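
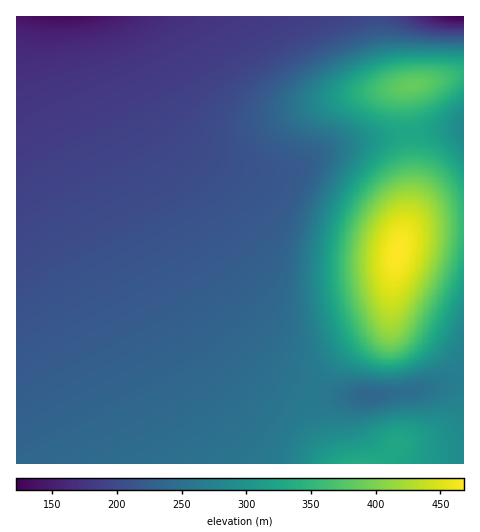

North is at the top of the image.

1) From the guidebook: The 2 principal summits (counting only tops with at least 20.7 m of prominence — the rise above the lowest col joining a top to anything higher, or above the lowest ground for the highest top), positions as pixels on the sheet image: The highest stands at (398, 252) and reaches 468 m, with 346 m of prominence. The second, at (411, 85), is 387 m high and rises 59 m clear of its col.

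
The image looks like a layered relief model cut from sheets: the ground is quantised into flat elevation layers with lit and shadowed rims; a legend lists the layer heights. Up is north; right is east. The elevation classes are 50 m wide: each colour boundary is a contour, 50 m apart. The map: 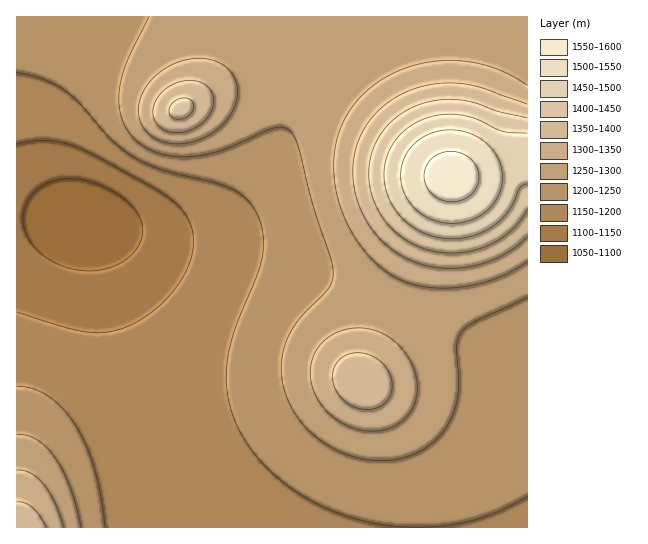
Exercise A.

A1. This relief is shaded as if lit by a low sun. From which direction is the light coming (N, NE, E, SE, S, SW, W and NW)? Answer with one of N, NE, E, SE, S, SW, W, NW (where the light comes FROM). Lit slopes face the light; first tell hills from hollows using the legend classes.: NW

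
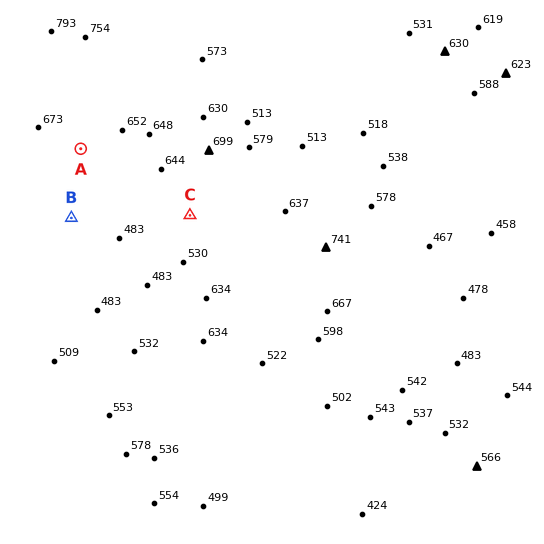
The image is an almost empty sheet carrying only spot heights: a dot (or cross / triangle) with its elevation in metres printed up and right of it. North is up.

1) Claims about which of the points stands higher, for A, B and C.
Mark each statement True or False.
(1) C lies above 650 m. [False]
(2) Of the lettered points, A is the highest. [True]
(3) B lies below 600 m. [True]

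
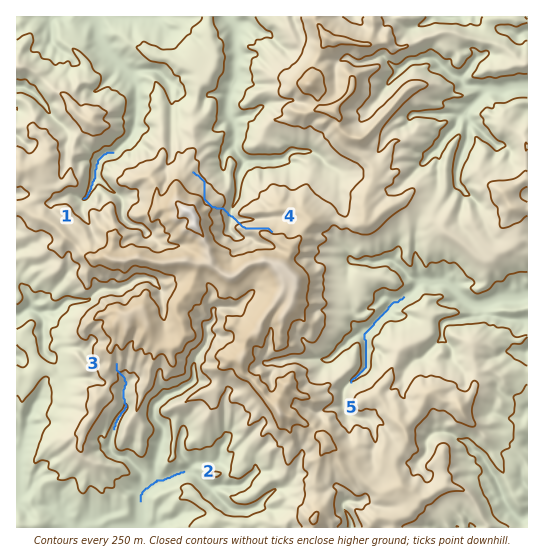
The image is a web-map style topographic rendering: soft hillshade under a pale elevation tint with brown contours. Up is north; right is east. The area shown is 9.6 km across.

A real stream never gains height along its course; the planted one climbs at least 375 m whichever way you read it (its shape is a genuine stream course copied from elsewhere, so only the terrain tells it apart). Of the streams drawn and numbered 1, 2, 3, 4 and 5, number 4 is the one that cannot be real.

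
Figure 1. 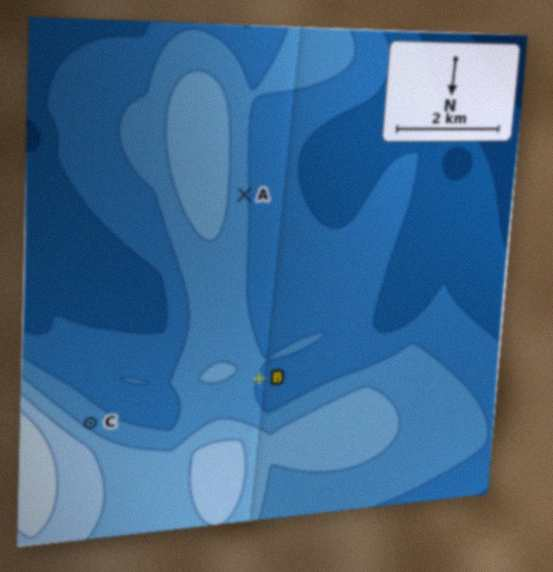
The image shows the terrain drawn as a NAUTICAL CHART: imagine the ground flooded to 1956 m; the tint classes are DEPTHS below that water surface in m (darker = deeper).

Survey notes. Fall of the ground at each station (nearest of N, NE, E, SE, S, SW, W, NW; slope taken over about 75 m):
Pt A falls W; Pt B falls W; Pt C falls SW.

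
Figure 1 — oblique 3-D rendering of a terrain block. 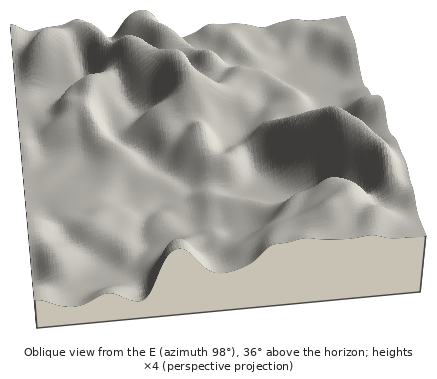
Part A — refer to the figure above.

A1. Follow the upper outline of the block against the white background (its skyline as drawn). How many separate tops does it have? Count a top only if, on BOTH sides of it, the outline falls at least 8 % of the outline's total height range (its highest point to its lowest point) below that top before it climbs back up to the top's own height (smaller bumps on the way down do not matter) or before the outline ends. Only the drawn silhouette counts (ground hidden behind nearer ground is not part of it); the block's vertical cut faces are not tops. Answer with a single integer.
2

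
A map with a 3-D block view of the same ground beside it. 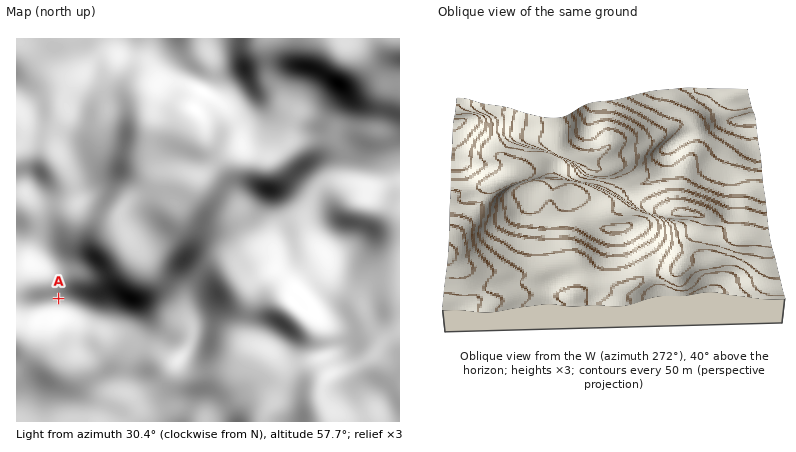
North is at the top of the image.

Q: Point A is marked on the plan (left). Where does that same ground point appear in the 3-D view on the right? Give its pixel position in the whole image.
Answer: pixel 672 280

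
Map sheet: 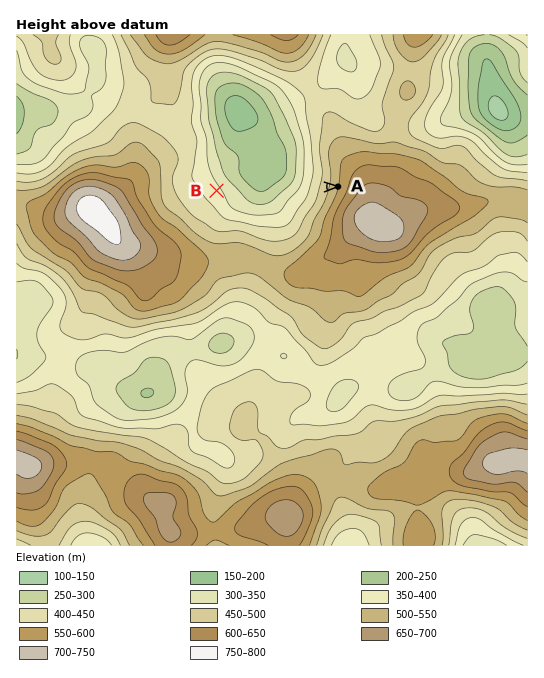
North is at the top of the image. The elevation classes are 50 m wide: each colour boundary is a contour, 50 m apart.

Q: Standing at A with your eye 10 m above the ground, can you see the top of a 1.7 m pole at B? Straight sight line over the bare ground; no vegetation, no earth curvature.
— yes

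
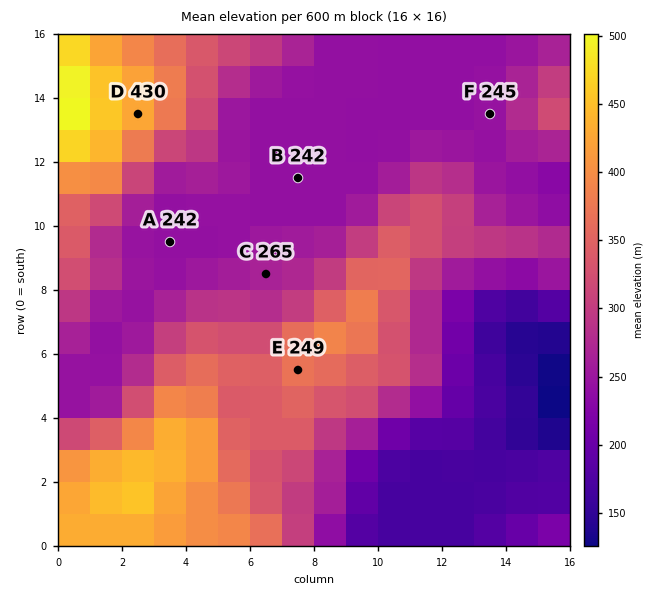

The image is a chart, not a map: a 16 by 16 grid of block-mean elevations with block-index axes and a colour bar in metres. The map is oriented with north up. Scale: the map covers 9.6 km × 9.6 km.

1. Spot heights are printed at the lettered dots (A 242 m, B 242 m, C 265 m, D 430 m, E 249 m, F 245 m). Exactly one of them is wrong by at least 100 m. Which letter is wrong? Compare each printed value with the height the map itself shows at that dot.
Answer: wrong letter E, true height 374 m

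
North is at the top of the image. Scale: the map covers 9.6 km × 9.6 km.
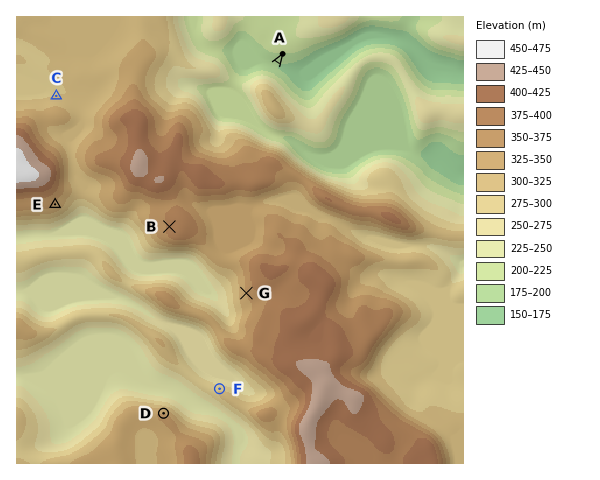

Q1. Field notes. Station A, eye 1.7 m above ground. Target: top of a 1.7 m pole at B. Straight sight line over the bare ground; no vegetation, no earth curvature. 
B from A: hidden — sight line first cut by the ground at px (268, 76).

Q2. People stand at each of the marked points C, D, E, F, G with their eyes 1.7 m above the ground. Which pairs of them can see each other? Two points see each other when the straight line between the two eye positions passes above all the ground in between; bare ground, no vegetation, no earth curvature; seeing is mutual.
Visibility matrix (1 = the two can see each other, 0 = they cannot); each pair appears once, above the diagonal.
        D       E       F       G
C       0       0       0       0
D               1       1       1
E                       1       1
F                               0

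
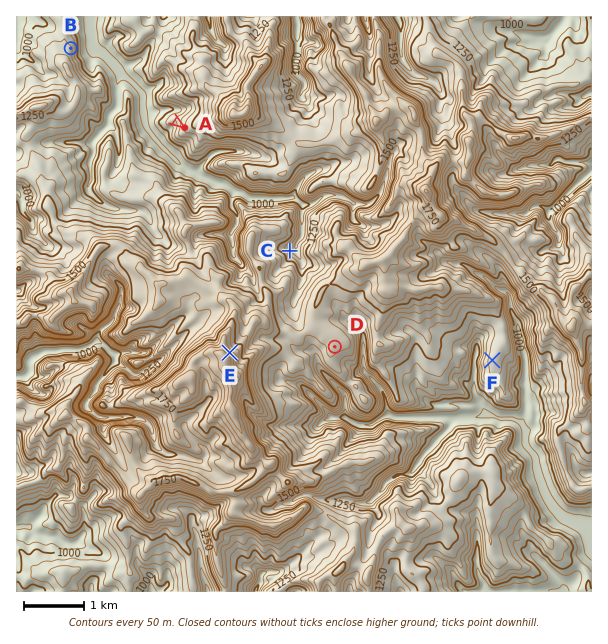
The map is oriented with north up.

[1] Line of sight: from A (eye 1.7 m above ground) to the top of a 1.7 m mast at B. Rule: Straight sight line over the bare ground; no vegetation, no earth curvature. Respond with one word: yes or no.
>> yes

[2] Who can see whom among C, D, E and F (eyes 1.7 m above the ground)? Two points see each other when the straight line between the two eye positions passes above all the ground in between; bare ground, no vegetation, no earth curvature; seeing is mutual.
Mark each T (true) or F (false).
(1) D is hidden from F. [T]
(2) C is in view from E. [F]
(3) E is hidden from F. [F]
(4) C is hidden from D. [T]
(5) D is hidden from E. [F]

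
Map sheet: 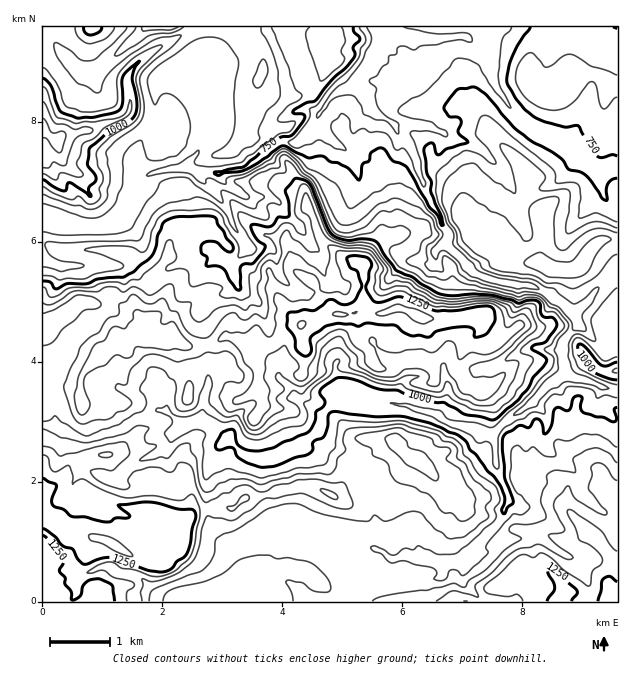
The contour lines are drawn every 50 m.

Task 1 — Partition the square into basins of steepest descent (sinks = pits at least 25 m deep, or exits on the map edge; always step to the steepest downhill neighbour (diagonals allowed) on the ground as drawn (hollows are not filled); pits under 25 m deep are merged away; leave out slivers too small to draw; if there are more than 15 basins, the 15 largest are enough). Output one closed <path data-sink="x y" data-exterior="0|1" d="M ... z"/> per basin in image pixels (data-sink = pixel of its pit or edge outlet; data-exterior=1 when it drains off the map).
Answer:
<path data-sink="382 37" data-exterior="0" d="M617 26l-289 0 0 38-2 8-13 18-15 6-23-1-15-10-2-4 4-8 0-18-4-9-8-7-3-13-54 0-8 8-31 16-22 19-4 7 2 30-5 10-22 8-14 7-27 5-4 6-16-13 1 473 575-1z"/><path data-sink="167 27" data-exterior="1" d="M191 26l-148 0-1 101 3 5 13 10 4-6 27-5 14-7 22-8 5-10-2-30 4-7 22-19 31-16z"/><path data-sink="287 27" data-exterior="1" d="M326 26l-78 0 0 7 14 22 0 18-4 8 2 4 8 7 13 4 17 0 15-6 7-8 8-18z"/>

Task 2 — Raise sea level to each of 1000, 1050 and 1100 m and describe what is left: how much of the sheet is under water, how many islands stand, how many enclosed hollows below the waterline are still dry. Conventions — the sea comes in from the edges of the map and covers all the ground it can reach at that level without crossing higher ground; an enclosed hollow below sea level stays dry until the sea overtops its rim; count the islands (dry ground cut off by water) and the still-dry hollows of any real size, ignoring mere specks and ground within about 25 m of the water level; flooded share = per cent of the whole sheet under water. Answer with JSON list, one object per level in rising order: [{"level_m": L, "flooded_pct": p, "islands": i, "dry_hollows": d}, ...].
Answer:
[{"level_m": 1000, "flooded_pct": 45, "islands": 0, "dry_hollows": 0}, {"level_m": 1050, "flooded_pct": 52, "islands": 0, "dry_hollows": 0}, {"level_m": 1100, "flooded_pct": 64, "islands": 0, "dry_hollows": 0}]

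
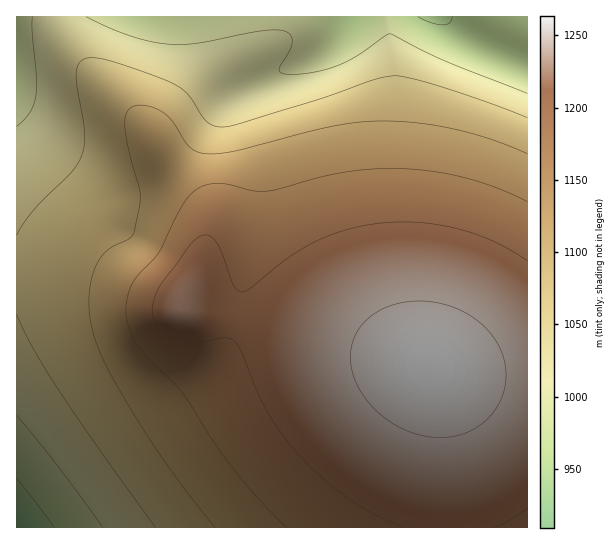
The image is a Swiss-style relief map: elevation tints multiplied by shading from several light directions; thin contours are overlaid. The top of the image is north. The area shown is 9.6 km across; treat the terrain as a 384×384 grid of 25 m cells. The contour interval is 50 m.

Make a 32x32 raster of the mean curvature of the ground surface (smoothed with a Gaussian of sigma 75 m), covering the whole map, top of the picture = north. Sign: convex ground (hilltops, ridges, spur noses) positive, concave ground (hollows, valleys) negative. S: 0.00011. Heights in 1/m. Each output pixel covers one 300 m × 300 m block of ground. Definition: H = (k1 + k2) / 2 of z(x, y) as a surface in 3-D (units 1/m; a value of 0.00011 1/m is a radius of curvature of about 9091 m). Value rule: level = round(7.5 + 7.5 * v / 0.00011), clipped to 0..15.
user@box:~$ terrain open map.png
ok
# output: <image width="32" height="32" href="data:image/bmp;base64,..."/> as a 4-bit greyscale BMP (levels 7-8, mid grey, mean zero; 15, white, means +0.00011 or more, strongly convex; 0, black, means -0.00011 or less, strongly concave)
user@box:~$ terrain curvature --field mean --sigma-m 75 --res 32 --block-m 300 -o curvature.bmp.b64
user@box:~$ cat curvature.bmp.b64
<image width="32" height="32" href="data:image/bmp;base64,Qk12AgAAAAAAAHYAAAAoAAAAIAAAACAAAAABAAQAAAAAAAACAAATCwAAEwsAABAAAAAAAAAAAAAAABEREQAiIiIAMzMzAERERABVVVUAZmZmAHd3dwCIiIgAmZmZAKqqqgC7u7sAzMzMAN3d3QDu7u4A////AIiIiIiIiIiIiIiIiIiIiIiIiIiIiIiIiIiIiIiIiIiIiIiIiIiIiIiIiIiIiIiIiIiIiIiIiIiIiIiIiIiIiIiIiIiIiIiIiIiIiIiIiIiIiIiIiIiIiIiIiIiIiIiIiIiIiIiIiIiIiIiIiIiIiIiIiIiId4iIiIiIiIiIiIiZiIiId3d3eIiIiIiIiImZmYiIh3dmZ3eIiIiIiImZmZmIiHdnd3d3eIiIiIiZmZmZiIh3eKuod3iIiIiJmZmZmYiHdnrv+4d4iIiIiZmZmZmIh3eL//t2Z4iIiImZmZmZiId2eu/qZWeIiIiImZmZmYiId3nP+3ZniIiIiIiZmZmIiIh0W/2WZ4iIiIiIiIiIiIiIUAf/p2d4iIiIiIiIiIiIiFEG38hmeIiIiIiIiIiIiIiFJL/YZniIiIiIiIiIiIh3dkSO2Xd4iIiIiIiIiIh3dmdle8p3eIiIiIiIiIiHdmVpqXiqmIiIiIiIiIiId2ZVe+2EaKqZiIiIiIiIiXZlVp3/khWrqqmYiIiIiZpmVWm+/6IBaKq6qYiIiZqrZVeb3uyUAANXmqqYiZqrqVV5zdyph0IQEjaaqZqqqGRXnN25dniIZTEBWKuqqFMRaL3bllVomqmHQRWeqWMQI4vduGVVZ4mqu6QDn5UQJHmt3JZUVmd4iazHEp9RFHmq"/>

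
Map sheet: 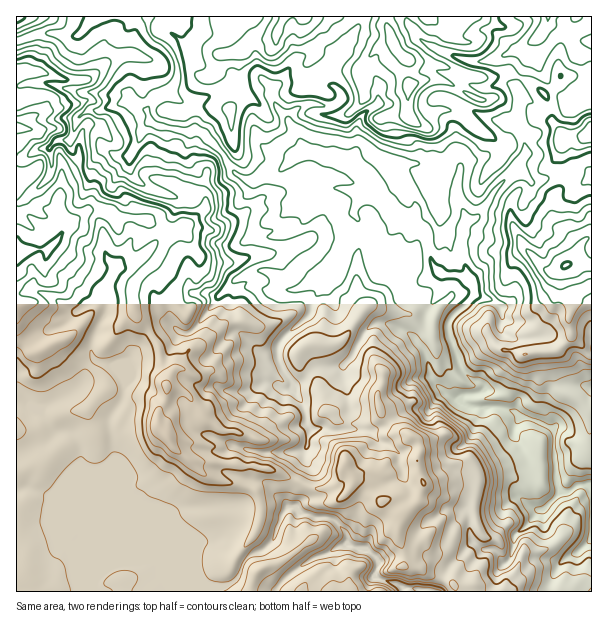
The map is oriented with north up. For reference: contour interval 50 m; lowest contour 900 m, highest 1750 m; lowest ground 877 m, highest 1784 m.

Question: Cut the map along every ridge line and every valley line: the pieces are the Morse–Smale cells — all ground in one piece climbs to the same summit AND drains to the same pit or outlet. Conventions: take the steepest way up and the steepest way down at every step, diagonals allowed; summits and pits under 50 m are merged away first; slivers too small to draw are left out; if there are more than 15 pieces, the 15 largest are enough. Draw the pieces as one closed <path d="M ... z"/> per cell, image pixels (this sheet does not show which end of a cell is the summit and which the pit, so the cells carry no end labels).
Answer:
<path d="M147 16l-46 0-9 4-14 16-9 1-19-5-12 2-22 8 1 44 7-2 20-2 36 10 18 0 7 4 20-2 8 8-7 0-24 8-13 0-6 4-5 5-4 13-5 8-12 0-7 8-12 2-12 8-10 4 1 430 199 0 3-4 15-6 4-4 8-18 5-6 12-4 11-11 4-14-18-7 0-17-4-10-5-3-5 12-9 6-49 4-16 6 19 46-61-62-4-17-11-22-1-23-5-16 13-23 4-13-2-14 3-9 17-24 5-5 18-9 4 0 9 7 12-1 25-32 20-21 9-4 9-3 15 1 6 4 4 11-8 3-24-4-9 3-7 8 3 30 26 27 12 1 5-5 4 18 12 18-4 4-14-2-14 17-3 18-11 20 1 23 26 4 30 16 5-10 0-9-4-6 0-12 5-21 49 0 12 4 11-5 24-18 22 0 7-10 7-5 4 0 12 6 5-4 13-2 7-4 0-4-4-4-9-3-9-10-14-37 0-9 4-8 12-8 11-13-1-9-6-6-2-12-4-10 0-20 4-19-9-21 0-15 3-14-7-4-49-1-5 1-25 23-8-12-10-5-5-6-7-4-6-3-14 0-9-5-10-1-12 6-15 15-12 2-9 6-11 0-14-10-10-18-19-19-6-3-14 2-22-5-11-7-4-9 2-4 7-9 17-9 6-18-2-9-7-14-19-15z"/><path d="M386 16l-26 0 0 8-16 26-25 22-1 12-3-4-12-1-21 3-10 6-6-6-5 0-13 8-24 0-11 6-25 7-8-1-13-10-12 6-7 9-2 4 4 9 11 7 22 5 14-2 6 3 19 19 10 18 14 10 11 0 9-6 12-2 15-15 12-6 10 1 9 5 14 0 6 3 7 4 5 6 10 5 8 12 25-23 5-1 49 1 7 4-3 14 1 21 8 18 7-1 7-5 14-24 22-21 10-18-3-20-5-9-1-40 3-5-10-5-7 0-9 5-17 0-34-12-32-5-15-13-10-22z"/><path d="M516 172l-4 2-18 17-14 24-7 5-5 0-5 7-1 30 4 10 2 12 6 6 1 9-11 13-12 8-4 8 0 9 14 37 9 10 9 3 4 4 0 4-7 4-13 2-4 3 2 4 11 5 30 0 12 4 6 6 7 0 24 10 0-8-6-10 0-9 2-6 15-10 21 0 8 2 0-148-7 1-6 8-1-5-12-13-5-1-8-11 0-18 9-15 1-11-6 0-24 8z"/><path d="M266 271l-11 0-18 7-20 21-25 32-12 1-9-7-4 0-18 9-22 29-3 9 2 14-4 13-13 23 5 16 1 23 11 22 4 17 58 59-1-7-15-36 16-6 49-4 9-6 4-11-1-2-9-3-28-6-9-4-11-12 38 1 18 3 2-13-2-10 11-20 3-18 14-17 14 2 4-3-12-19-4-8 0-9-5 4-12-1-26-27-3-30 7-8 9-3 24 4 8-3-4-11z"/><path d="M447 394l-9 3-9 12-22 0-24 18-11 5-12-4-49 0-5 21 0 12 4 6 0 9-4 9 2 2 18 1 12-4 6-11 1-9 9 16 9 1 17 19 6 0 14 13-3 18 7 23-1 12 16 2 7 6 14 4 4 0 2-8 10-9-12-7-15-2-5-7-4-14 9-11 3 0 14-10 21 0 3 8 3-2 22-4 5-1 15-13 4 0 14 10 2-1-6-46-15-26 0-6 6-12-5-5-12-4-36-2z"/><path d="M584 385l-21 0-15 10-2 6 0 9 6 10 0 8-24-10-9 0-3 7-2 10 15 26 3 34 4 15-14-11-7-1-15 13-27 5-3 2-3-8-21 0-14 10-3 0-8 8-1 8 9 16 15 2 9 6 4 0-11 10-2 9 6 3 8 10 134-1 0-202z"/><path d="M359 16l-210 0-1 13 8 11 13 8 7 14 2 12-9 19 11 9 8 1 25-7 11-6 24 0 13-8 5 0 6 6 10-6 21-3 14 3 2-10 11-8 20-23 10-17z"/><path d="M345 464l-1 9-6 11-12 4-14 0-6-2-5 14-6 7 8 7 6 0 5 3 13 0 8 3 11 13 0 9 4 4 18 4 10 10 1 3-5 10 1 4 27 11 15 1 3 3 18 0 4-8-1-6-15-4-7-6-16-2 1-12-7-23 3-18-14-13-6 0-17-19-9-1z"/><path d="M44 82l-20 2-8 3 1 75 9-4 12-8 12-2 7-8 12 0 5-8 2-10 7-8 6-4 13 0 30-9-7-7-20 2-7-4-18 0z"/><path d="M548 16l-77 0-15 10-15 0-13-10-21 0-1 2 9 15 10 10 43 18 20 0 39-15 15-14 5-8z"/><path d="M348 544l-9 2-10 7-15 5-23 14-13 15 9 5 116-1-2-5-27-10 5-13-11-13z"/><path d="M521 78l-4 5 1 40 5 9 3 20-12 19 20 11 30-9-4-12 2-26-10-15 0-10-6-15-12-10z"/><path d="M405 16l-18 0-1 10 10 22 15 13 20 1 46 16 17 0 9-5 7 0 9 5 13-27 1-9-12 7-27 11-26 1-43-18-10-10z"/><path d="M548 22l-13 19 0 16 6 15 7 11 21 19 6 0 7-6 9 0 1-12-6-7-4-12 1-14 7-9-11-2z"/><path d="M293 506l-5 0-4 4-6 14 12 9 0 4 8 12-14 11-24 9 6 3 5 9 7 7 13-16 11-7 15-9 12-3 10-7 9-3-2-10-11-13-8-3-13 0-5-3-6 0z"/>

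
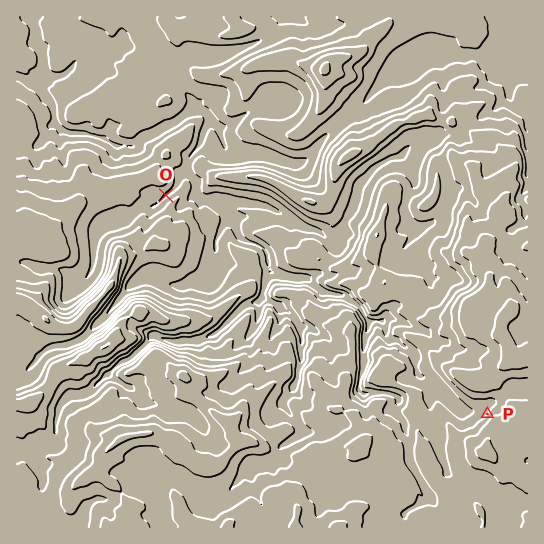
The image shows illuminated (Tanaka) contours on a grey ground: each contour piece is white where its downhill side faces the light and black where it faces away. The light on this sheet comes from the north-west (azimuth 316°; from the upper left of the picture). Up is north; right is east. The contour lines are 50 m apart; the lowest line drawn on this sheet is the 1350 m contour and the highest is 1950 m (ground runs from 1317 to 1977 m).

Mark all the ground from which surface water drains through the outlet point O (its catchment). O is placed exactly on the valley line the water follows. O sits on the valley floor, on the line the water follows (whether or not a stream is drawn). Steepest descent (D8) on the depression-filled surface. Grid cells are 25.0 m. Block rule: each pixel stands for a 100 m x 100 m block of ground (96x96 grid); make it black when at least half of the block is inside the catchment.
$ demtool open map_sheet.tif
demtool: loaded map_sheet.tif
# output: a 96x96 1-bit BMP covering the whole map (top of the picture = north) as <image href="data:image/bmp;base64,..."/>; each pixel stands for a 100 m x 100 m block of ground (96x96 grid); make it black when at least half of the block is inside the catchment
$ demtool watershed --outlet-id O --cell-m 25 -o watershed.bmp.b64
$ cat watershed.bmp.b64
<image width="96" height="96" href="data:image/bmp;base64,Qk2+BAAAAAAAAD4AAAAoAAAAYAAAAGAAAAABAAEAAAAAAIAEAAATCwAAEwsAAAIAAAAAAAAA////AAAAAAAAAAAAAAAAAAAAAAAAAAAAAAAAAAAAAAAAAAAAAAAAAAAAAAAAAAAAAAAAAAAAAAAAAAAAAAAAAAAAAAAAAAAAAAAAAAAAAAAAAAAAAAAAAAAAAAAAAAAAAAAAAAAAAAAAAAAAAAAAAAAAAAAAAAAAAAAAAAAAAAAAAAAAAAAAAAAAAAAAAAAAAAAAAAAAAAAAAAAAAAAAAAAAAAAAAAAAAAAAAAAAAAAAAAAAAAAAAAAAAAAAAAAAAAAAAAAAAAAAAAAAAAAAAAAAAAAAAAAAAAAAAAAAAAAAAAAAAAAAAAAAAAAAAAAAAAAAAAAAAAAAAAAAAAAAAAAAAAAAAAAAAAAAAAAAAAAAAAAAAAAAAAAAAAAAAAAAAAAAAAAAAAAAAAAAAAAAAAAAAAAAAAAAAAAAAAAAAAAAAAAAAAAAAAAAAAAAAAAAAAAAAAAAAAAAAAAAAAAAAAAAAAAAAAAAAAAAAAAAAAAAAAAAAAAAAAAAAAAAAAAAAAAAAAAAAAAAAAAAAAAAAAAAAAAAAAAAAAAAAAAAAAAAAAAAAAAAAAAAAAAAAAAAAAAAAAAAAAAAAAAAAAAAAAAAAAAAwAAAAAAAAAAAAAAD8AAAAAAAAAAAAAAH+AAAAAAAAAAAAAAP+AAAAAAAAAAAAAA//AAAAAAAAAAAAAD//gAAAAAAAAAAAAD//wAAAAAAAAAAAAD//4AAAAAAAAAAAAD//8AAAAAAAAAAAAD//8AAAAAAAAAAAAD//+AAAAAAAAAAAAD//+AAAAAAAAAAAAD//+AAAAAAAAAAAAD///AAAAAAAAAAAAD///4AAAAAAAAAAAD///+AAAAAAAAAAAD////AAAAAAAAAAAD3///AAAAAAAAAAADj///gAAAAAAAAAAAB///gAAAAAAAAAAAA///wAAAAAAAAAAAAf//4AAAAAAAAAAAAP//4AAAAAAAAAAAAD//4AAAAAAAAAAAAB//4AAAAAAAAAAAAA//wAAAAAAAAAAAAAP/gAAAAAAAAAAAAAA/gAAAAAAAAAAAAAAHgAAAAAAAAAAAAAAAAAAAAAAAAAAAAAAAAAAAAAAAAAAAAAAAAAAAAAAAAAAAAAAAAAAAAAAAAAAAAAAAAAAAAAAAAAAAAAAAAAAAAAAAAAAAAAAAAAAAAAAAAAAAAAAAAAAAAAAAAAAAAAAAAAAAAAAAAAAAAAAAAAAAAAAAAAAAAAAAAAAAAAAAAAAAAAAAAAAAAAAAAAAAAAAAAAAAAAAAAAAAAAAAAAAAAAAAAAAAAAAAAAAAAAAAAAAAAAAAAAAAAAAAAAAAAAAAAAAAAAAAAAAAAAAAAAAAAAAAAAAAAAAAAAAAAAAAAAAAAAAAAAAAAAAAAAAAAAAAAAAAAAAAAAAAAAAAAAAAAAAAAAAAAAAAAAAAAAAAAAAAAAAAAAAAAAAAAAAAAAAAAAAAAAAAAAAAAAAAAAAAAAAAAAAAAAAAAAAAAAAAAAAAAAAAAAAAAAAAAAAAAAAAAAAAAAAAAAAAAAAAAAAAAAAAAAAA="/>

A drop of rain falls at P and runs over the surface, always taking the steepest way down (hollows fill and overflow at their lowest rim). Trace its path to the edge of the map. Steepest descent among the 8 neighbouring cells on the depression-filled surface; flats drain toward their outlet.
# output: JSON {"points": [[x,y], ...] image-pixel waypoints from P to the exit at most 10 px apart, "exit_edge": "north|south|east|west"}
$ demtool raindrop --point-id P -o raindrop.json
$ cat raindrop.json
{"points": [[487, 414], [477, 411], [466, 410], [455, 403], [445, 393], [434, 383], [423, 377], [417, 369], [415, 358], [407, 349], [397, 341], [387, 337], [385, 326], [375, 321], [365, 317], [358, 306], [347, 298], [337, 294], [326, 293], [315, 286], [305, 278], [294, 278], [283, 275], [273, 273], [267, 262], [265, 251], [255, 243], [245, 241], [237, 231], [233, 221], [225, 210], [214, 199], [203, 199], [195, 189], [193, 178], [187, 169], [189, 158], [198, 147], [202, 137], [206, 126], [209, 115], [198, 111], [187, 114], [177, 121], [166, 126], [155, 133], [145, 138], [134, 146], [123, 146], [113, 143], [102, 138], [91, 135], [81, 134], [70, 133], [59, 126], [54, 115], [53, 105], [45, 94], [39, 83], [43, 73], [42, 62], [42, 51], [37, 41], [35, 30], [33, 19], [33, 17]], "exit_edge": "north"}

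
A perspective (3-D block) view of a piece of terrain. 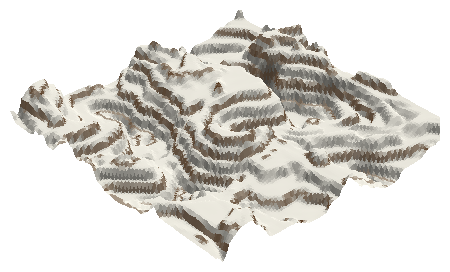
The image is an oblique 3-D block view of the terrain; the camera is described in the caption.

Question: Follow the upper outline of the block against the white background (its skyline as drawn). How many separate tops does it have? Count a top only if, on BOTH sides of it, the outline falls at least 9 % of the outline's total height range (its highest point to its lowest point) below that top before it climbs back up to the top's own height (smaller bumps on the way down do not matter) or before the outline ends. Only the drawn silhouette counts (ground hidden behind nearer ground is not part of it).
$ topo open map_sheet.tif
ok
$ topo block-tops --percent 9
3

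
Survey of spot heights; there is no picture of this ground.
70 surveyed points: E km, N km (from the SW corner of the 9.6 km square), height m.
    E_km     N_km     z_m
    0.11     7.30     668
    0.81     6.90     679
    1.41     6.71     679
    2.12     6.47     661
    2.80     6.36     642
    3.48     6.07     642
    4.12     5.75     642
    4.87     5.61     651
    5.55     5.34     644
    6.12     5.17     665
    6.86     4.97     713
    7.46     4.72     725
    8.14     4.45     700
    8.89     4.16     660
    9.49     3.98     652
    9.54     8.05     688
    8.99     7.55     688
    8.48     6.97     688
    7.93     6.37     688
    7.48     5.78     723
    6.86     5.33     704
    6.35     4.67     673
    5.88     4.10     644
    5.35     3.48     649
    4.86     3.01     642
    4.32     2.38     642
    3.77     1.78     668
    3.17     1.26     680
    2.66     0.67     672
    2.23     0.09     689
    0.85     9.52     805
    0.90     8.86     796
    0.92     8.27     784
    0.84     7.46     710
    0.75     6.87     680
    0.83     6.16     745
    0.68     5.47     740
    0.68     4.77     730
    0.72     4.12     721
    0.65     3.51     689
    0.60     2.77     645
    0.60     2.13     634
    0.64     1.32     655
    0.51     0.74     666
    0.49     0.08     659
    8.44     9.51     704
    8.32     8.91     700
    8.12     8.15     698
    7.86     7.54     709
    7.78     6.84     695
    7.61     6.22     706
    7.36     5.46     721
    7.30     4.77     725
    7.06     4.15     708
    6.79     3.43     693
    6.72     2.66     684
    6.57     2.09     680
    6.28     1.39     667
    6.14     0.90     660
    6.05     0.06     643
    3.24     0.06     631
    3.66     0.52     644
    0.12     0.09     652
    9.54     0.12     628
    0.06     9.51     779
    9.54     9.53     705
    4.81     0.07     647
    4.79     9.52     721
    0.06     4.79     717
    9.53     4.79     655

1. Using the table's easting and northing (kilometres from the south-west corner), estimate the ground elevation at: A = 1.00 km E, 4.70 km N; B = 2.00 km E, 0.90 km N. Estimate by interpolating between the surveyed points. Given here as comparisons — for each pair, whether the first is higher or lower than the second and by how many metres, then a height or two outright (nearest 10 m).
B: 80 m lower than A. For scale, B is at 650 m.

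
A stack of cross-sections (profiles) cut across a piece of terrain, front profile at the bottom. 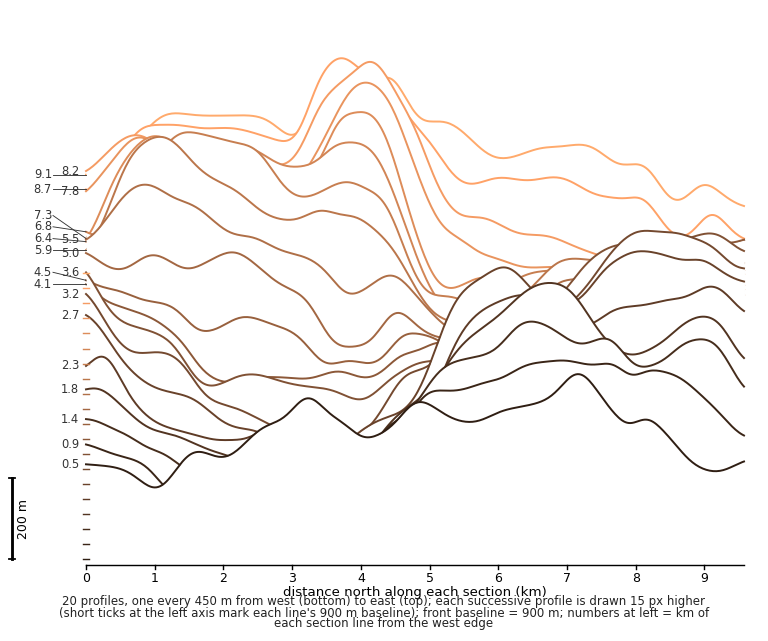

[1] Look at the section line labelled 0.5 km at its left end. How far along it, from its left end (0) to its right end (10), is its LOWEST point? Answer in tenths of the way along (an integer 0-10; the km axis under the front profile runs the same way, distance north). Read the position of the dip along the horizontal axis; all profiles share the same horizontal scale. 1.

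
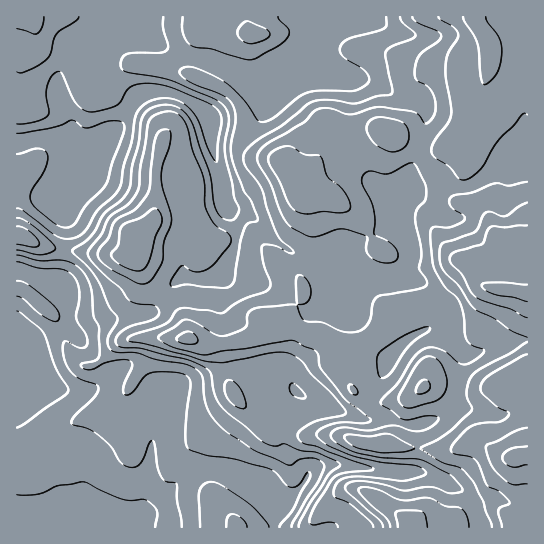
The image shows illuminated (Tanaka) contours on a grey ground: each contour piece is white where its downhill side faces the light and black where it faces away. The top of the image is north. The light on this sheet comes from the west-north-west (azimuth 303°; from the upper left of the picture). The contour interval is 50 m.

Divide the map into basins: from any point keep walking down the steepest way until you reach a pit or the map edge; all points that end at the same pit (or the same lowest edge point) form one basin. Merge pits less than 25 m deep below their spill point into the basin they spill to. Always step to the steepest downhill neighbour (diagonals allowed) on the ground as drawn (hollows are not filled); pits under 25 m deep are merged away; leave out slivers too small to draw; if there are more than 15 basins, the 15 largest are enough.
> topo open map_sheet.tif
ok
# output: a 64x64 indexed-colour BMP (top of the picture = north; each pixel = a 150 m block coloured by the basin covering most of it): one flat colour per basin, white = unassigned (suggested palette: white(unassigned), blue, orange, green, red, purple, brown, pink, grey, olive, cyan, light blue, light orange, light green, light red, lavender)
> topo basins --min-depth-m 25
<image width="64" height="64" href="data:image/bmp;base64,Qk12CAAAAAAAAHYAAAAoAAAAQAAAAEAAAAABAAQAAAAAAAAIAAATCwAAEwsAABAAAAAAAAAA////ALR3HwAOf/8ALKAsACgn1gC9Z5QAS1aMAMJ34wB/f38AIr28AM++FwDox64AeLv/AIrfmACWmP8A1bDFABERERERERERERERERERERERERERERERERERERERERERERERERERERERERERERERERERERERERERERERERERERERERERERERERERERERERERERERERERERERERERERERERERERERERERERERERERERERERERERERERERERERERERERERERERERERERERERERERERERERERERERERERERERERERERERERERERERERERERERERERERERERERERERERERERERERERERERERERERERERERERERERERERERERERERERERERERERERERERERERERERERERERERERERERERERERERERERERERERERERERERERERERERERERERERERERETMRERERERERERERERERERERERERERERERERERERERERMzEREREREREREREREREREREREREREREREREREREREREzMzERERERERERERERERERERERERERERERERERERERETMzMxERERERERERERERERERERERERERERERERERERERMzMzMxEREREREREREREREREREREREREREREREREREREzMzMzMzERERERERERERERERERERERERERERERERERETMzMzMzMzERERERERERERERERERERERERERERERERERMzMzMzMzMREREREREREREREREREREREREREREREREREzMzMzMzMzERERERERERERERERERERERERERERERERETMzMzMzMzMxERERERERERERERERERERERERERERERERMzMzMzMzMzEREREREREREREREREREREREREREREREREzMzMzETMzMxERERERERERERERERERERERERERERERETMzMzEREzMzERERERERERERERERERERERERERERERERMzMzERERMzMxEREREREREREREREREREREREREREREREzMzMRERERMzERERERERERERERERERERERERERERERETMzMxERERERERERERERERERERERERERERERERERERERMzMxEREREREREREREREREREREREREREREREREREREREzMzERERERERERERERERERERERERERERERERERERERETMxERERERERERERERERERERERERERERERERERERERERMxERERERERERERERERERERERERERERERERERERERERExERERERERERERERERERERERERERERERERERERERERERERERERERERERERERERERERERERERERERERERERERERERERERERERERERERERERERERERERERERERERERERERERERERERERERERERERERERESIRERERERERERERERERERERERERERERERERERERERESIhERERERERERERERERERERERERIiIiERERERERERESIiEREREREREREREREREREREiIiIiIiIREREREREREiIiIhERERERERERERERERESIiIiIiIiIhERERESIiIiIiIiERERERERERERERERERIiIiIiIiIiIRERESIiIiIiIiIREREREREREREREREREiIiIiIiIiIiERERIiIiIiIiIhERERERERERERERERESIiIiIiIiIiIREREiIiIiIiIiERERERERERERERERERIiIiIiIiIiIhERESIiIiIiIiIREREREREREREREREREiIiIiIiIiIiERERIiIiIiIiIRERERERERERERERERESIiIiIiIiIiIREREiIiIiIiIhERERERERERERERERERIiIiIiIiIiIhERESIiIiIiIiEREREREREREREREREREiIiIiIiIiIiERESIiIiIiIiERERERERERERERERERESIiIiIiIiIiIhERIiIiIiIhERERERERERERERERERERIiIiIiIiIiIiERIiIiIiIREREREREREREREREREREREiIiIiIiIiIiIRIiIiIiERERERERERERERERERERERESIiIiIiIiIiIiIiIiIiIRERERERERERERERERERERERIiIiIiIiIiIiIiIiIiIREREREREREREREREREREREREiIiIiIiIiIiIiIiIiIhERERERERERERERERERERERESIiIiIiIiIiIiIiIiIiERERERERERERERERERERERERIiIiIiIiIiIiIiIiIiIREREREREREREREREREREREREiIiIiIiIiIiIiIiIiIRERERERERERERERERERERERESIiIiIiIiIiIiIiIiIRERERERERERERERERERERERERIiIiIiIiIiIiIiIiERERERERERERERERERERERERERESIiIiIiIiIiIiIhERERERERERERERERERERERERERERIiIiIiIiIiIiIiEREREREREREREREREREREREREREREiIiIiIiIiIiIiIRERERERERERERERERERERERERERERIiIiIiIiIiIiIhEREREREREREREREREREREREREREREiIiIiIiIiIiIiIRERERERERERERERERERERERERERESIiIiIiIiIiIiIhERERERERERERERERERERERERERERIiIiIiIiIiIiIiEREiEREREREREREREREREREREREREiIiIiIiIiIiIiIiIiIRERERERERERERERERERERER"/>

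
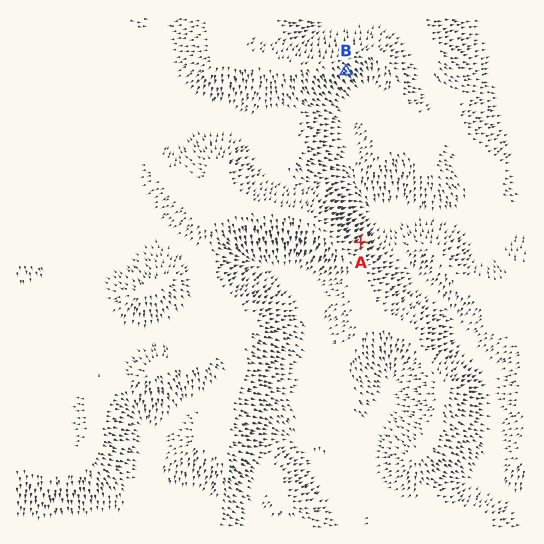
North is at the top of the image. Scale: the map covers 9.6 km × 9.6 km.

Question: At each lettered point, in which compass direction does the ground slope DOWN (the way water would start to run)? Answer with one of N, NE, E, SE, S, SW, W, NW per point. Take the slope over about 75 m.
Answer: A NE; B SE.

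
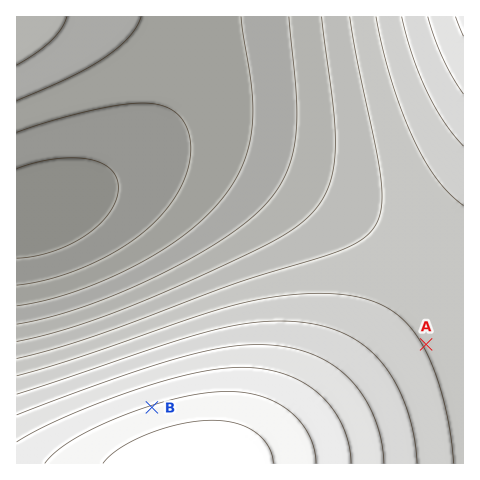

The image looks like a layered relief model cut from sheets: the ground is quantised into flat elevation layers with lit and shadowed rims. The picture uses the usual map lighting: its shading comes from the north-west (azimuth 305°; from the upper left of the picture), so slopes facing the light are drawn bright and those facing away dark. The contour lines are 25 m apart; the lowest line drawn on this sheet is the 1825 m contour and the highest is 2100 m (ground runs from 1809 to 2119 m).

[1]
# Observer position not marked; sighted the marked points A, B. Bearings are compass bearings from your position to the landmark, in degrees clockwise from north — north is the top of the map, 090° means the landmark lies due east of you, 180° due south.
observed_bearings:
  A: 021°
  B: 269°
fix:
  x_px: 404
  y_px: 403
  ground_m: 2000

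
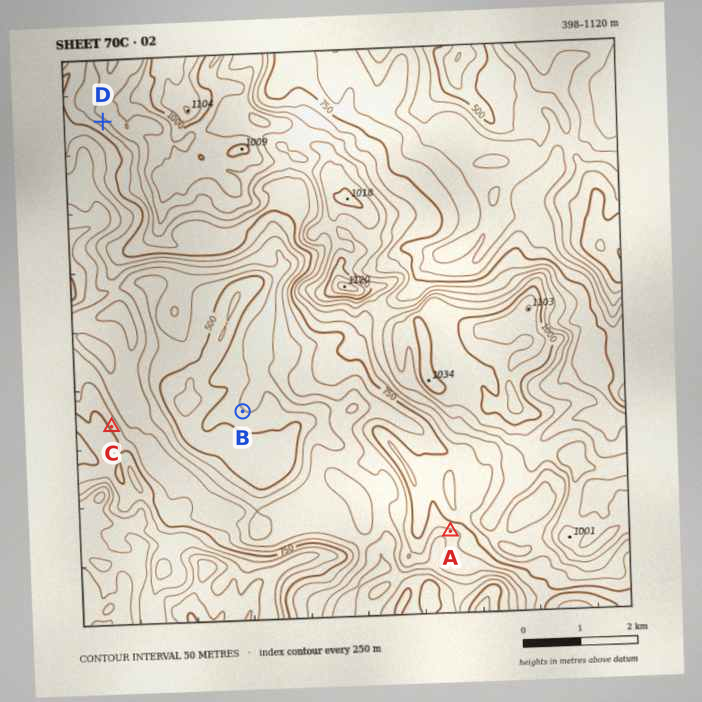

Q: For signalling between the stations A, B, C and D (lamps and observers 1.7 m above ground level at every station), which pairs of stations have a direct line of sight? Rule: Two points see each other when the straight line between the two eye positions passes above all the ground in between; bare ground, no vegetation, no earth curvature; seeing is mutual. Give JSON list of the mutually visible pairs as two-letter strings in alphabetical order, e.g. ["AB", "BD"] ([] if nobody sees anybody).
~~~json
["BC", "CD"]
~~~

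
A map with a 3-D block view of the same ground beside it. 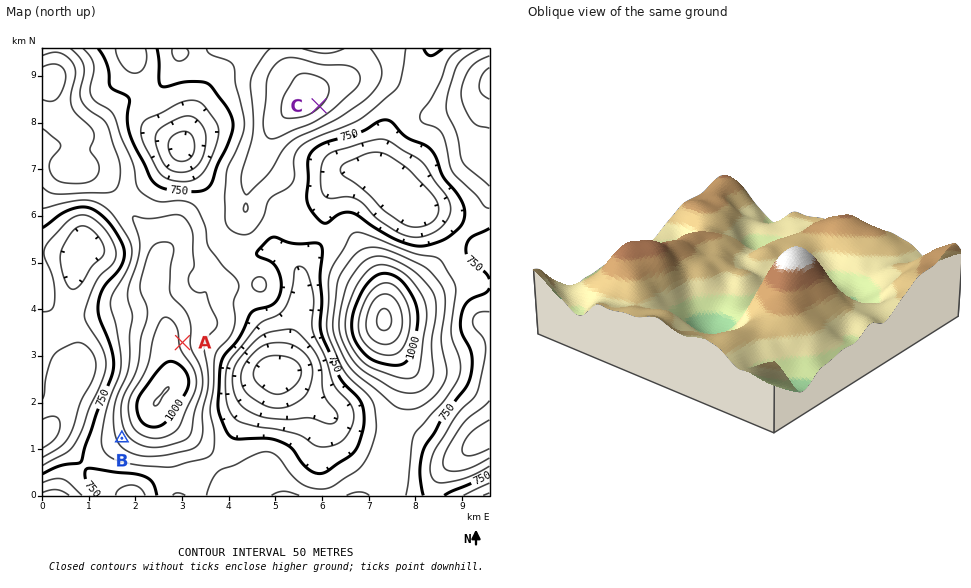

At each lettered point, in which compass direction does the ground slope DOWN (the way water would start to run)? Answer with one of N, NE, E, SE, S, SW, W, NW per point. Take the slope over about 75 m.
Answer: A E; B SW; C SE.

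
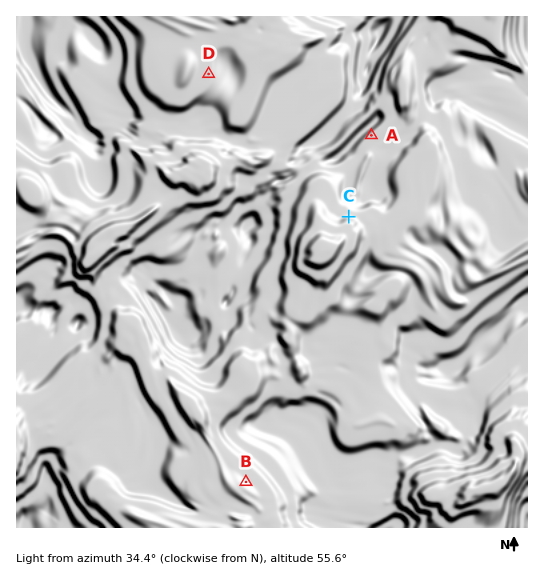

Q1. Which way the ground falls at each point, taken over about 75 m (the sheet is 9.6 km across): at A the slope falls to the NW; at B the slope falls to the NE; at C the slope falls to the N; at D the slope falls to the E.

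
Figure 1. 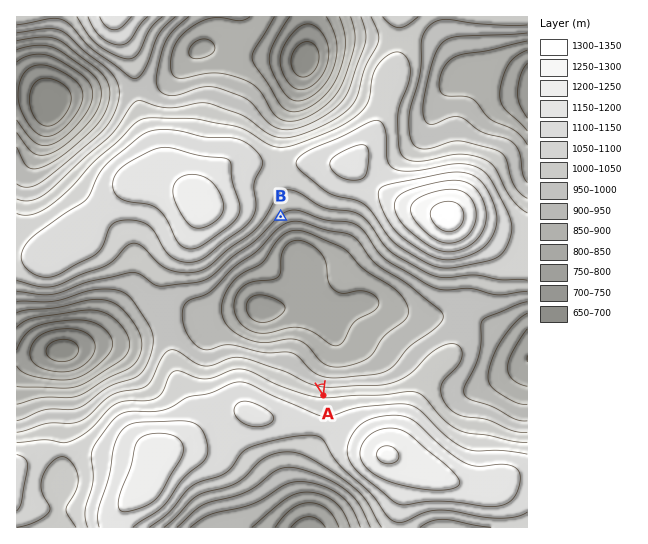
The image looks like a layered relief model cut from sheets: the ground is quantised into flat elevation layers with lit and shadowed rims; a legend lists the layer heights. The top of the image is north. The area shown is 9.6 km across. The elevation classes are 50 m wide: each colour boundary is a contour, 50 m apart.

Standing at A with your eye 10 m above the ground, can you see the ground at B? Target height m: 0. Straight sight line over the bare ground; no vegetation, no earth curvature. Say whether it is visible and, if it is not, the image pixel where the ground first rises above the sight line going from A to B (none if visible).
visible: true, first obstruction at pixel None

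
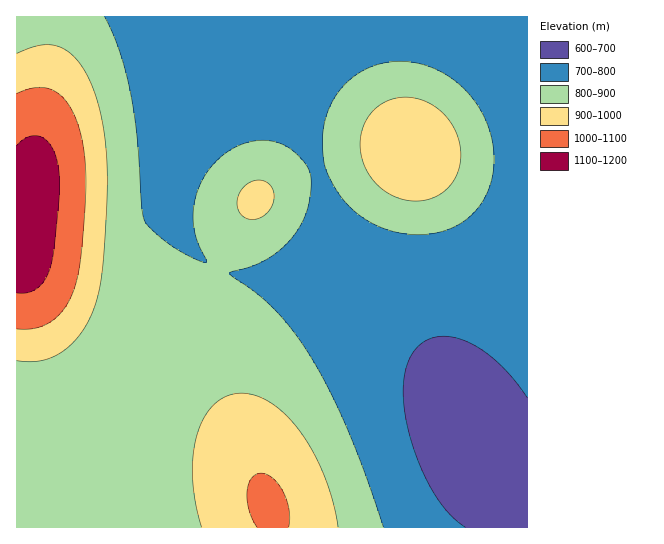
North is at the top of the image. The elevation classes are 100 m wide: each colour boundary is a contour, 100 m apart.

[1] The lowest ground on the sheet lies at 650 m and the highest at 1130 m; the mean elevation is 830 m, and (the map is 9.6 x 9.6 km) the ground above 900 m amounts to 17.4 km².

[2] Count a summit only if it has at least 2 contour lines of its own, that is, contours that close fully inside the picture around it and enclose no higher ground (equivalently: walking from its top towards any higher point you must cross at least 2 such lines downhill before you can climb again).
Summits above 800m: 1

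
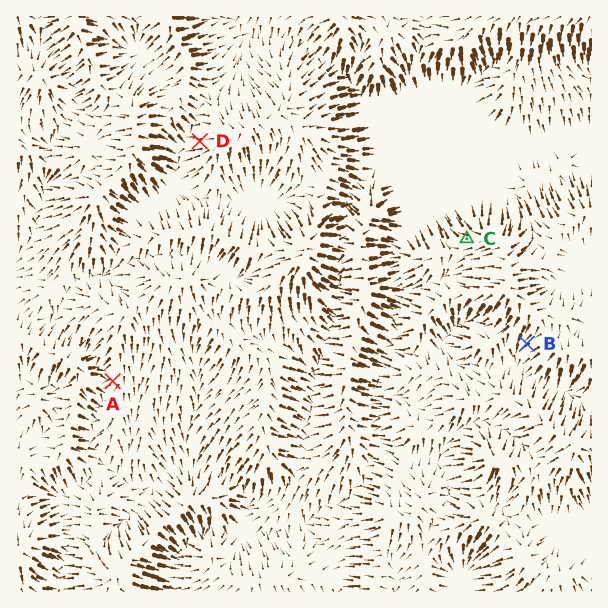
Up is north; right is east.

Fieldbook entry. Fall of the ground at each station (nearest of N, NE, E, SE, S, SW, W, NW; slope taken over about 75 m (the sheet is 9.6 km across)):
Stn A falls SW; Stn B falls SW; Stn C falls W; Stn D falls W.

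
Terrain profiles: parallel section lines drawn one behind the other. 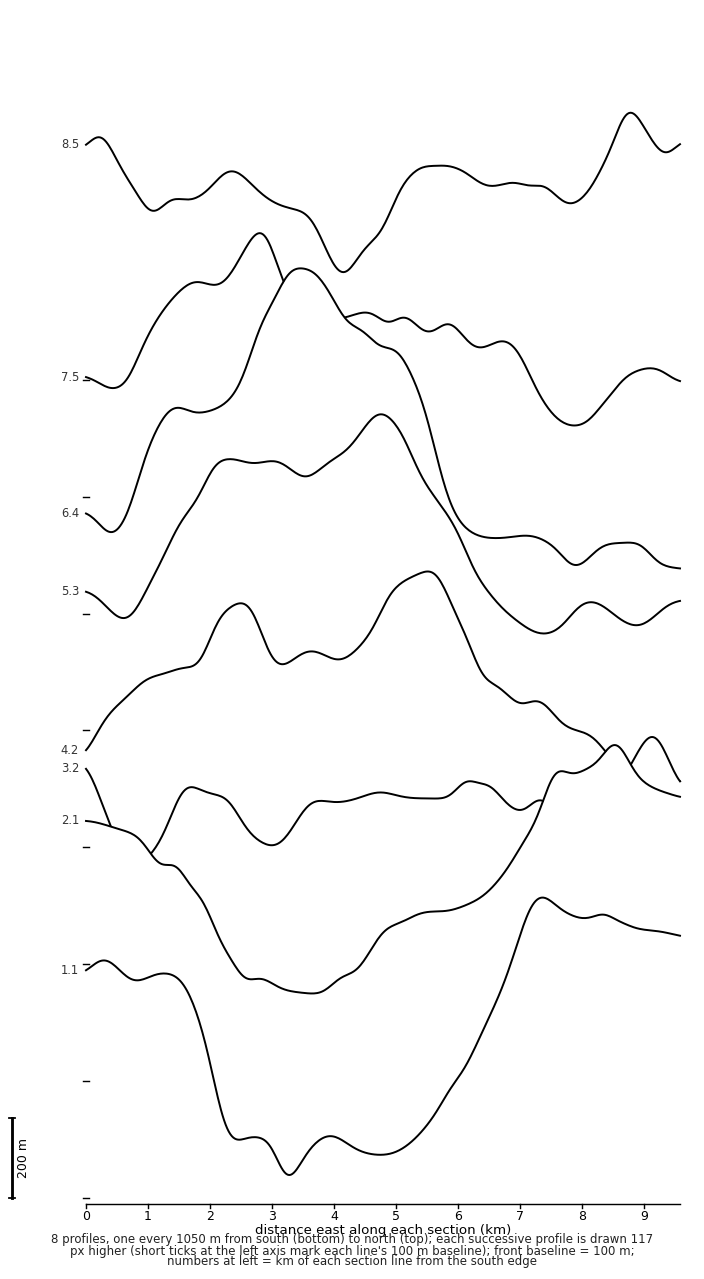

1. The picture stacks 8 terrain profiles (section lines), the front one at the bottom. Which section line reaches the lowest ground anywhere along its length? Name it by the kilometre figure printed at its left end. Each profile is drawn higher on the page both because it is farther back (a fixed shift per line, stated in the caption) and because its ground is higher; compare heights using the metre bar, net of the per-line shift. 1.1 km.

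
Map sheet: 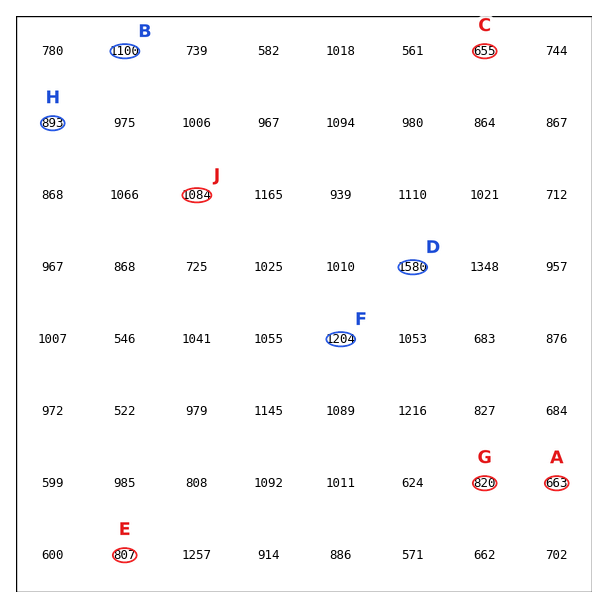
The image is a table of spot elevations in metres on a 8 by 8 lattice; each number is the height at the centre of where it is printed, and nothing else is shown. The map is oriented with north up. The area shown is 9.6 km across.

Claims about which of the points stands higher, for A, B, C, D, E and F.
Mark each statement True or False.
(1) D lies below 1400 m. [False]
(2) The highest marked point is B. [False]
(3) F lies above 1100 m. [True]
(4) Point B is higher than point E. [True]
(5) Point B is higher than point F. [False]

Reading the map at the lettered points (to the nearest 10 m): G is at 820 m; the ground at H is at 890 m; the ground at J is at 1080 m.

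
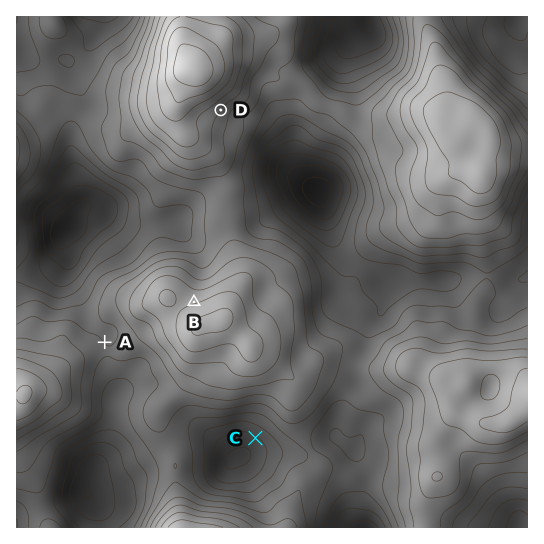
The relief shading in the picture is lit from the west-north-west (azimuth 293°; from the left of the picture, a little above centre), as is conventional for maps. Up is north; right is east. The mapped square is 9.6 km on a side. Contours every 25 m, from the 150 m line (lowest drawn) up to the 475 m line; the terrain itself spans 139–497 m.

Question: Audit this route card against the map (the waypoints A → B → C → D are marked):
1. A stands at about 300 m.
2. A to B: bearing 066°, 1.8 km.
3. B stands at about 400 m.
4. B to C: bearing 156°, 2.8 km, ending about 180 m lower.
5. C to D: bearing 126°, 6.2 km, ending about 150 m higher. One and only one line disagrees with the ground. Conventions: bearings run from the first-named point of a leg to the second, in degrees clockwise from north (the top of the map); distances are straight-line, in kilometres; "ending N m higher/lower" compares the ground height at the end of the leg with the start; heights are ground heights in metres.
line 5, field bearing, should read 354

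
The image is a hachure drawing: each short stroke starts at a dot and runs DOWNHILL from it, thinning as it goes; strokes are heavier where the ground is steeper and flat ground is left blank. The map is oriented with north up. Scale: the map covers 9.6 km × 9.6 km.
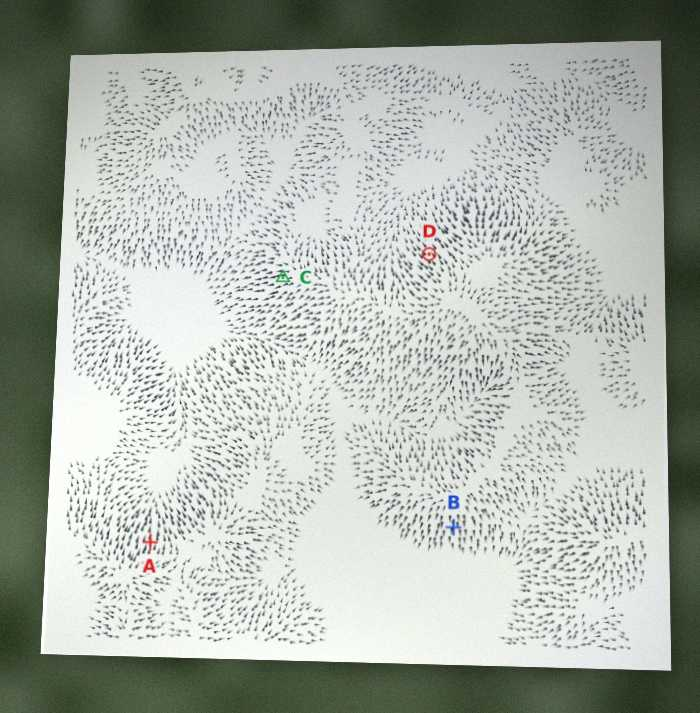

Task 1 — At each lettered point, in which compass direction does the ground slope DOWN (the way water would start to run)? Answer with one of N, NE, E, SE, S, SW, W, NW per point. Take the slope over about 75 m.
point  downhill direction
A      N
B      S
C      W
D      NW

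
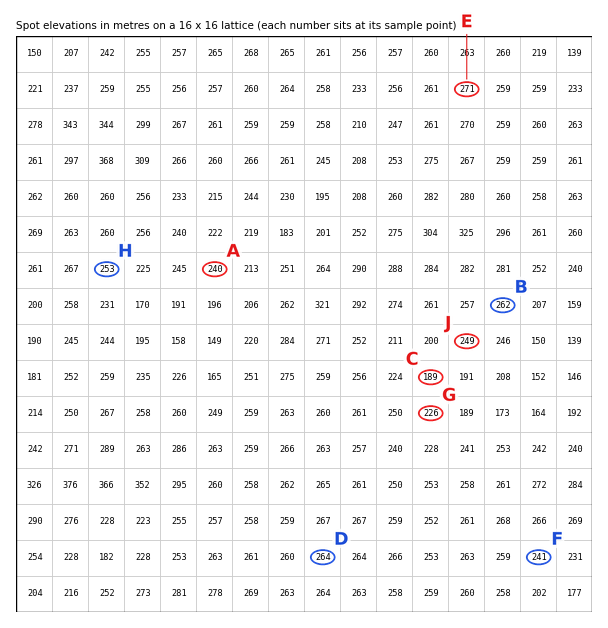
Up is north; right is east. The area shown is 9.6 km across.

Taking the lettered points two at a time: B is higher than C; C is lower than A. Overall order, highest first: B A C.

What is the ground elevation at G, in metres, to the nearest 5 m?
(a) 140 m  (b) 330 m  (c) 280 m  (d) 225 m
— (d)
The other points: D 265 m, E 270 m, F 240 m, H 255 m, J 250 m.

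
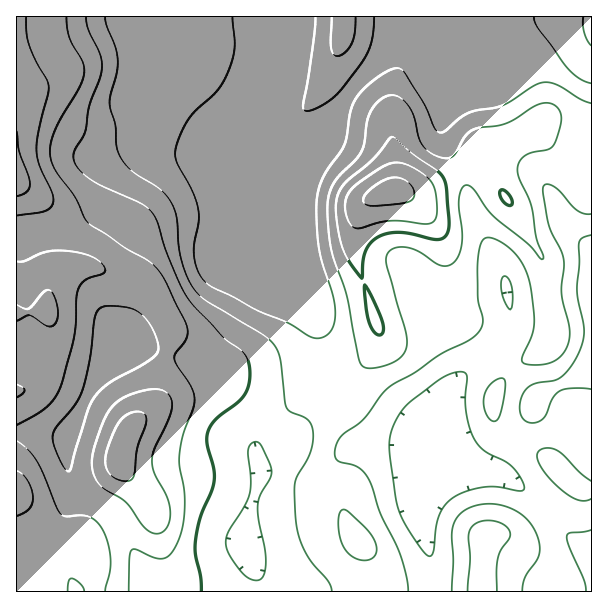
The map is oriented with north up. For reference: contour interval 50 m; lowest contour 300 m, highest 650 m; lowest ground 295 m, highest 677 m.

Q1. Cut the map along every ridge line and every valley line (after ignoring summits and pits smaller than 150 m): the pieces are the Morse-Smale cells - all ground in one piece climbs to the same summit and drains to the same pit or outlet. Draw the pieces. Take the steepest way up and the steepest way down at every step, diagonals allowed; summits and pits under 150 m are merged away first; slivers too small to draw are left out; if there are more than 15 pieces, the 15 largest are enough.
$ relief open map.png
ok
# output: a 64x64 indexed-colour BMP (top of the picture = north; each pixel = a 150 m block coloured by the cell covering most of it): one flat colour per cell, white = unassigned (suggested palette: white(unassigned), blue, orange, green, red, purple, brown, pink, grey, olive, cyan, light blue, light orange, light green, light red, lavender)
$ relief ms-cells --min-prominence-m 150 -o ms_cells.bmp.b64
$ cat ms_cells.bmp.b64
<image width="64" height="64" href="data:image/bmp;base64,Qk12CAAAAAAAAHYAAAAoAAAAQAAAAEAAAAABAAQAAAAAAAAIAAATCwAAEwsAABAAAAAAAAAA////ALR3HwAOf/8ALKAsACgn1gC9Z5QAS1aMAMJ34wB/f38AIr28AM++FwDox64AeLv/AIrfmACWmP8A1bDFABERERERERERERERERERERERERERERERERERERERERERERERERERERERERERERERERERERERERERERERERERERERERERERERERERERERERERERERERERERERERERERERERERERERERERERERERERERERERERERERERERERERERERERERERERERERERERERERERERERERERERERERERERERERERERERERERERERERERERERERERERERERERERERERERERERERERERERERERERERERERERERERERERERERERERERERERERERERERERERERERERERERERERERERERERERERERERERERERERERERERERERERERERERERERERERERERERERERERERERERERERERERERERERERERERERERERERERERERERERERERERERERERERERERERERERERERERERERERERERERERERERERERERERERERERERERERERERERERERERERERERERERERERERERERERERERERERERERERERERERERERERERERERERERERERERERERERERERERERERERERERERERERERERERERERERERERERERERERERERERERERERERERERERERERERERERERERERERERERERERERERERERERERERERERERERERERERERERIiIhERERERERERERERERERERERERERERERERERESIiIiIiERERERERERERERERERERERERERERERERERESIiIiIiIRERERERERERERERERERERERERERERERERERIiIiIiIhERERERERERERERERERERERERERERERERERIiIiIiIiERERERERERERERERERERERERERERERERERIiIiIiIiIhEREREREREREREREREREREREREREREREREiIiIiIiIiEREREREREREREREREREREREREREREREREiIiIiIiIiIhERERERERERERERERERERERERERERERESIiIiIiIiIiERERERERERERERERERERERERERERERERIiIiIiIiIiIREREREREREREREREREREREREREREREREiIiIiIiIiIRERERERERERERERERERERERERERERERESIiIiIiIiIhERERERERERERERERERERERERERERERERIiIiIiIiIiEREREREREREREREREREREREREREREREREiIiIiIiIiERERERERERERERERERERERERERERERERESIiIiIiIiIRERERERERERERERERERERERERERERERERIiIiIiIiIiIhEREREREREREREREREREREREREREREREiIiIiIiIiIiIiISIREREREREREREREREREREREREREiIiIiIiIiIiIiIiIiIiIiEREREREREREREREREREREiIiIiIiIiIiIiIiIiIiIiIREREREREREREREREREREiIiIiIiIiIiIiIiIiIiIiIhEREREREREREREREREREiIiIiIiIiIiIiIiIiIiIiIiERERERERERERERERERESIiIiIiIiIiIiIiIiIiIiIiIRERERERERERERERERERIiIiIiIiIiIiIiIiIiIiIiIhEREREREREREREREREREiIiIiIiIiIiIiIiIiIiIiIzERERERERERERERERERESIiIiIiIiIiIiIiIiIiIiIzMREREREREREREREREREREiIiIiIiIiIiIiIiIiIiIjMxERERERERERERERERERESIiIiIiIiIiIiIiIiIiIjMzERERERERERERERERERERIiIiIiIiIiIiIiIiIiIiMzMREREREREREREREREREREiIiIiIiIiIiIiIiIiIiIzMxERERERERERERERERERERIiIiIiIiIiIiIiIiIiIiMzEREREREREREREREREREREiIiIiIiIiIiIiIiIiIiIjMRERERERERERERERERERERIiIiIiIiIiIiIiIiIiIiIxEREREREREREREREREREREiIiIiIiIiIiIiIiIiIiIiERERERERERERERERERERERIiIiIiIiIiIiIiIiIiIiIRERERERERERERERERERERESIiIiIiIiIiIiIiIiIiIhEREREREREREREREREREREREiIiIiIiIiIiIiIiIiIiERERERERERERERERERERERESIiIiIiIiIiIiIiIiIiIREREREREREREREREREREREREiIiIiIiIiIiIiIiIiIhERERERERERERERERERERERESIiIiIiIiIiIiIiIiIiEREREREREREREREREREREREREiIiIiIiIiIiIiIiIiIRERERERERERERERERERERERERIiIiIiIiIiIiIiIiIhERERERERERERERERERERERERESIiIiIiIiIiIiIiIiEREREREREREREREREREREREREREiIiIiIiIiIiIiIiIRERERERERERERERERERERERERERIiIiIiIiIiIiIiIhEREREREREREREREREREREREREREiIiIiIiIiIiIiIiERERERERERERERERERERERERERERIiIiIiIiIiIiIiIRERERERERERERERERERERERERERESIiIiIiIiIiIiIhEREREREREREREREREREREREREREREiIiIiIiIiIiIi"/>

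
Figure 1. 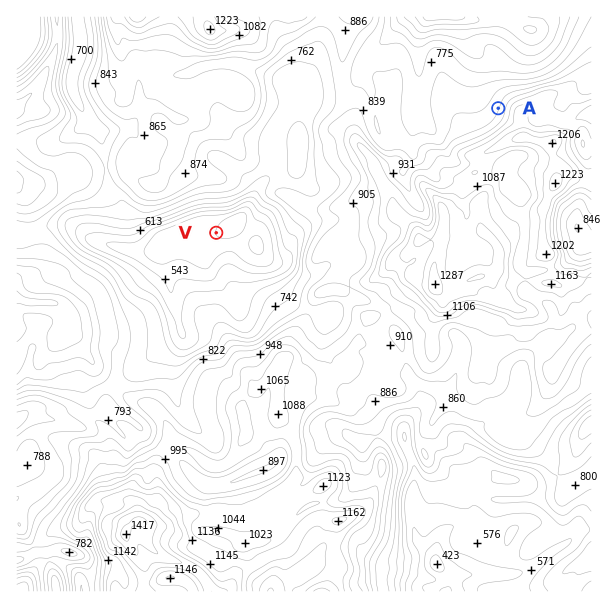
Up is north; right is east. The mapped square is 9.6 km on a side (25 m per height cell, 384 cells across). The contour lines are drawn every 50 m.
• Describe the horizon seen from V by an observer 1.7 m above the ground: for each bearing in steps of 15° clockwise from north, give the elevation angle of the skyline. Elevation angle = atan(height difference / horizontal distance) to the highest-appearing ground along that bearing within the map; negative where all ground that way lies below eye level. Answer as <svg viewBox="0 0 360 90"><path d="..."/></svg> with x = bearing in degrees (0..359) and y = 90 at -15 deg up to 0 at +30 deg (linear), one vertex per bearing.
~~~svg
<svg viewBox="0 0 360 90"><path d="M0 12l15 3 15 9 15 12 15-4 15 4 15-1 15-2 15 0 15 4 15-7 15 3 15 4 15 1 15 6 15-4 15-3 15 3 15 5 15-12 15-13 15-6 15-1 15 0"/></svg>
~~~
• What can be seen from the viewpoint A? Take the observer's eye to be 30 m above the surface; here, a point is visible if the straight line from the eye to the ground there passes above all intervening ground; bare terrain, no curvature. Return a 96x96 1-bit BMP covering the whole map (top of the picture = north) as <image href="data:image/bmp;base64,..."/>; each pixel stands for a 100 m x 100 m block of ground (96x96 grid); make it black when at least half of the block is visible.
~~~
<image width="96" height="96" href="data:image/bmp;base64,Qk2+BAAAAAAAAD4AAAAoAAAAYAAAAGAAAAABAAEAAAAAAIAEAAATCwAAEwsAAAIAAAAAAAAA////AAAAAAAAAAAAAAAAAAAAAAAAAAAAAAAAAAAAAAAAAAAAAAAAAAAAAAAAAAAAAAAAAAAAAAAAAAAAAAAAAAAAAAAAAAAAAAAAAAAAAAAAAAAAAAAAAAAAAAAAAAAAAAAAAAAAAAAAAAAAAAAAAAAAAAAAAAAAAAAAAAAAAAAAAAAAAAAAAAAAAAAAAAAAAAAAAAAAAAAAAAAAAAAAAAAAAAAAAAAAAAAAAAAAAAAAAAAAAAAAAAAAAAAAAAAAAAAAAAAAAAAAAAAAAAAAAAAAAAAAAAAAAAAAAAAAAAAAAAAAAAAAAAAAAAAAAAAAAAAAAAAAAAAAAAAAAAAAAAAAAAAAAAAAAAAAAAAAAAAAAAAAAAAAAAAAAAAAAAAAAAAAAAAAAAAAAAAAAAAAAAAAAAAAAAAAAAAAAAAAAAAAAAAAAAAAAAAAAAAAAAAAAAAAAAAAAAAAAAAAAAAAAAAAAAAAAAAAAAAAAAAAAAAAAAAAAAAAAAAAAAAAAAAAAAAAAAAAAAAAAAAAAAAAAAAAAAAAAAAAAAAAAAAAAAAAAAAAAAAAAAAAAAAAAAAAAAAAAAAAAAAAAAAAAAAAAAAAAAAAAAAAAAAAAAAAAAAAAAAAAAAAAAAAAAAAAAAAAAAAAAAAAAAAAAAAAAAAAAAAAAAAAAAAAAAAAAAAAAAAAAAAAAAAAAAAAAAAAAAAAAAAAAAAAAAAAAAAAAAAAAAAAAAAAAAAAAAAAAAAAAAAAAAAAAAAAAAAAAAAAAAAAAAAAAAAAAAAAAAAAAAAAAAAAAAAAAAAAAAAAAAAAAAAAAAAAAAAAAAAAAAAAAAAAAAAAAAAAAAAAAAAAAAAAAAAAAAAAAAAAAAAAAAAAAAAAAAAAAAAAAAAAAAAAAAAAAAAAAAAAAAAAAAAAAAAAAAAAAAAAAAAAAAAAAAAAAAAAAAAAAAAAAAAAAAAAAAAAAAAAAAAAAAAAAAAAAAAAAAAAAAAAAAAAAAAAAAAAAAAAAAAAAAAAAAAAAAAAAAAAAAAAAAAAAAAAAAAAAAAAAAAAAAAAAAAAAAAAAAAAAAAAAAAAAAAAwAAAADAAAAAAAAAAwgAAADwAAAAAAAABxgAAAD4AAAAAAAADxAAAAD4AAAAAAAADwAAAADgAAAAAAAAH4AAAACAAAAAAAAAH4IAAAAAAAAQAAAAP448AAAAAAAYAAAAf9x/AAAAAAAfAAAAefh/wACAAAAf8AAA8+B/+ADgAAAD/AAA88B/4AD8AACB/wAA84D/4AD+AAADx4AA44D/4AD+AAAHB4AA54H/8AD+AAAGA8AB54H/4AA8ACAAA8AB54P/wAAcACAAA8ADx8P/gAAcACAAB8ADx8P/AAAMAAAAf8ADj8P8AAAEACAAP8ADD8P8AAAEACPwH+ADj8P8AAAAAGPf+fADj8P/AAAAAGIP//gDxcP/gAAAAHgA//gD8cH/gAAAAHgA//wD+YB/AAAAAAAA//4D+QAwAAAAAAAA//8D/gAAAAAAAAAAz//D/gAAAAAAAAAA8f/h/gAA4AA="/>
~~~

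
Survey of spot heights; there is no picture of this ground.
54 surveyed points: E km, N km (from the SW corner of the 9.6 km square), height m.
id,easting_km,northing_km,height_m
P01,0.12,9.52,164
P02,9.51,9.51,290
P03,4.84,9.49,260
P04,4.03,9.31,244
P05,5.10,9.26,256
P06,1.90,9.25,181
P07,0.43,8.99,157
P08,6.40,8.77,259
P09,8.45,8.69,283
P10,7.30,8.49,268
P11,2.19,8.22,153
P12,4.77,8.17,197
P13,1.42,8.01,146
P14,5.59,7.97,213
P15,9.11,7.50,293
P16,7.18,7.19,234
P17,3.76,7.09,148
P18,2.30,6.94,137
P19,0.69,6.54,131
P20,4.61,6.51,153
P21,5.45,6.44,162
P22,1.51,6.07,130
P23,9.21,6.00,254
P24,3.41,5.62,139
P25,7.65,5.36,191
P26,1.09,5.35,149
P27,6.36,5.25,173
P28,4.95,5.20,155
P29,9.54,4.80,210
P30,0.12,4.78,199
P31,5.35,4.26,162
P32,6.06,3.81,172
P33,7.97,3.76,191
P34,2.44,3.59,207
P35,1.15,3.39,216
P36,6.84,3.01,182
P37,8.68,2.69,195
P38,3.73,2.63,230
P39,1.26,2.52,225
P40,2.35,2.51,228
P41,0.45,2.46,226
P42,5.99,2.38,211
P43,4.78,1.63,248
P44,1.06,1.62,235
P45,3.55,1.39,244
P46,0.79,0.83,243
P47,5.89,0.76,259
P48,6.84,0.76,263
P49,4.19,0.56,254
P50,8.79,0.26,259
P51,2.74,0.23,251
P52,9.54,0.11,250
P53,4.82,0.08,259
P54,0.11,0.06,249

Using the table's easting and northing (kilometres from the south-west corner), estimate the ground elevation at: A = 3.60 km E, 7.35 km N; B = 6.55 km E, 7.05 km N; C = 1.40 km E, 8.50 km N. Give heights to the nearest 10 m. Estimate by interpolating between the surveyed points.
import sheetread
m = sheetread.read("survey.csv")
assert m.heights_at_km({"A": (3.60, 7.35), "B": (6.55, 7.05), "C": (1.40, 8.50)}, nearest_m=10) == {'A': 150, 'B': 200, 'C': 150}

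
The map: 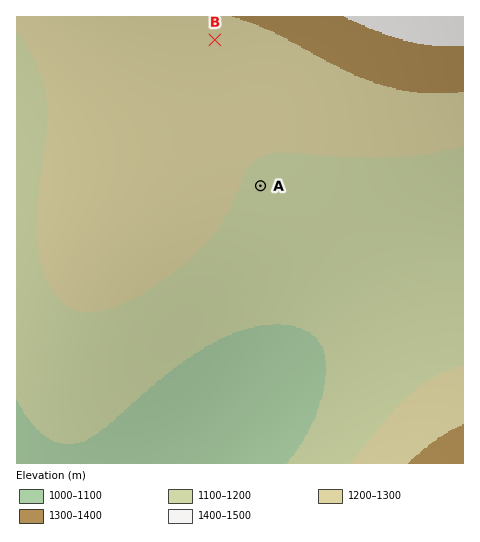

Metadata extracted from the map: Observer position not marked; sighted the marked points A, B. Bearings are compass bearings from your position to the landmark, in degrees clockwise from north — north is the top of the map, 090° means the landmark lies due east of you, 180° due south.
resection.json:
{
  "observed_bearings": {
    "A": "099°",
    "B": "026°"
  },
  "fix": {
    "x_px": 152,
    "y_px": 169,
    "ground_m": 1240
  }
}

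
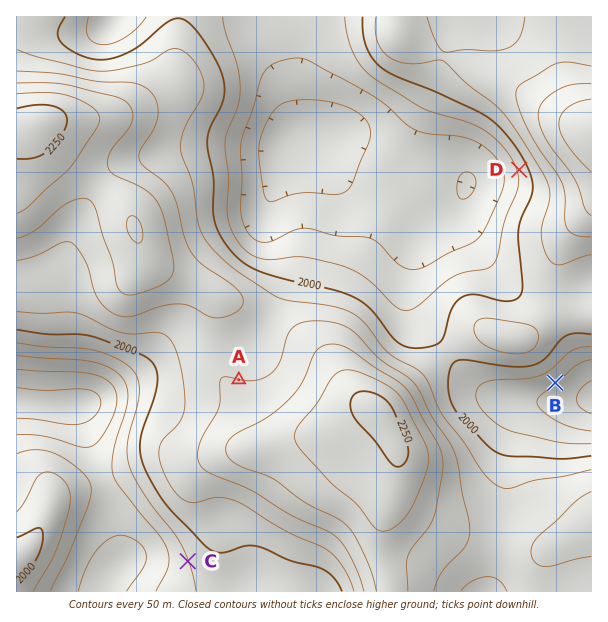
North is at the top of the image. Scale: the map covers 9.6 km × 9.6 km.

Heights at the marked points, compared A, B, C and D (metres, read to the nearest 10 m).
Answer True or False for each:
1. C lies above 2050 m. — False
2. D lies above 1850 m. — True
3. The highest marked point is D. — False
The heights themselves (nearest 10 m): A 2100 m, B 1900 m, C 1950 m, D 1960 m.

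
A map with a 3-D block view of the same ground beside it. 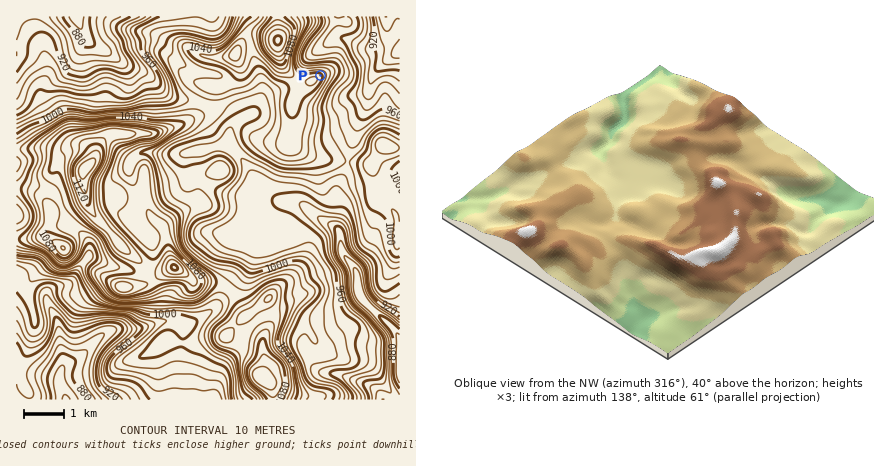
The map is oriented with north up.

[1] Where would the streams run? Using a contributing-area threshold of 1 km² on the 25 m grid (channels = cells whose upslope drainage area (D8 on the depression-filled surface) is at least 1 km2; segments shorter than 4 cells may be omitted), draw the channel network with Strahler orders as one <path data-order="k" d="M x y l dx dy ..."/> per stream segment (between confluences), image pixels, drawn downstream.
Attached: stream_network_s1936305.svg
<path data-order="1" d="M114 400l-48 0"/><path data-order="1" d="M182 400l-8 0"/><path data-order="1" d="M220 374l-6 20 0 6-2 0"/><path data-order="2" d="M62 370l-2 4 0 10 4 10 2 6"/><path data-order="1" d="M304 350l6 10 12 12 8 0 2 2 8 0 8 4 18 6 8 4 8 8 0 4"/><path data-order="1" d="M204 316l-6 4-8 4-8 0-6-4-12 0-22 8-24 0-6 2-10 6-24 24-10 4-6 6"/><path data-order="3" d="M370 306l24 24 4 6 2 4 0 34"/><path data-order="1" d="M360 298l6 6 4 2"/><path data-order="1" d="M88 244l0 12 0 2-8 8-8 12-6 6-10 2-8 8 0 8 8 16 2 8 0 14 2 0 0 8 2 6 0 16"/><path data-order="1" d="M232 234l4-2 14-8 6-4 18-16 4-2"/><path data-order="3" d="M338 232l2 4 2 14 4 8 8 10 8 24 8 14"/><path data-order="1" d="M270 230l-4-8 0-6 12-14"/><path data-order="1" d="M136 216l0-28-6-14 0-10 2-4 6-6 4-2 46 0"/><path data-order="2" d="M278 202l18 0"/><path data-order="3" d="M296 202l2 0 6 4 4 4 16 12 8 4 6 6"/><path data-order="1" d="M44 188l-8-2-6-2-14-14 0-6"/><path data-order="2" d="M188 152l8 0 6-4 12 0 8-2 4 0 8 6"/><path data-order="2" d="M234 152l10 10 6 6 6 18 12 12 14 2 8 0 6 2"/><path data-order="1" d="M354 118l12-12"/><path data-order="1" d="M364 114l2-8"/><path data-order="2" d="M366 106l0-6 2-2 0-8"/><path data-order="1" d="M260 98l-6 12-4 6-10 4-10 8 0 16 4 8"/><path data-order="1" d="M364 94l4-4"/><path data-order="1" d="M16 94l0-40"/><path data-order="2" d="M368 90l2-6 4-10 20-20 6-2 0-2"/><path data-order="1" d="M150 76l-6-4-16-6-16-12"/><path data-order="1" d="M126 70l-14-16"/><path data-order="1" d="M78 58l6-12 0-8"/><path data-order="2" d="M112 54l-10-4"/><path data-order="2" d="M102 50l-8-4-10-10"/><path data-order="1" d="M324 46l10-8 12 0 14 8 30 0 4 4 6 0"/><path data-order="1" d="M158 42l-38 0-8 8-10 0"/><path data-order="3" d="M84 36l-6-12 0-8"/><path data-order="1" d="M116 16l-38 0"/>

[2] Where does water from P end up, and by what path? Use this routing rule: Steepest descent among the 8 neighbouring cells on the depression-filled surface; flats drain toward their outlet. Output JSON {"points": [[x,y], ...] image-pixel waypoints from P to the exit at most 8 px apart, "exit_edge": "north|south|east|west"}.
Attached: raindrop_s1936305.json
{"points": [[320, 76], [328, 68], [328, 60], [328, 52], [330, 44], [338, 38], [346, 38], [354, 42], [362, 46], [370, 46], [378, 46], [386, 46], [394, 50], [400, 50]], "exit_edge": "east"}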